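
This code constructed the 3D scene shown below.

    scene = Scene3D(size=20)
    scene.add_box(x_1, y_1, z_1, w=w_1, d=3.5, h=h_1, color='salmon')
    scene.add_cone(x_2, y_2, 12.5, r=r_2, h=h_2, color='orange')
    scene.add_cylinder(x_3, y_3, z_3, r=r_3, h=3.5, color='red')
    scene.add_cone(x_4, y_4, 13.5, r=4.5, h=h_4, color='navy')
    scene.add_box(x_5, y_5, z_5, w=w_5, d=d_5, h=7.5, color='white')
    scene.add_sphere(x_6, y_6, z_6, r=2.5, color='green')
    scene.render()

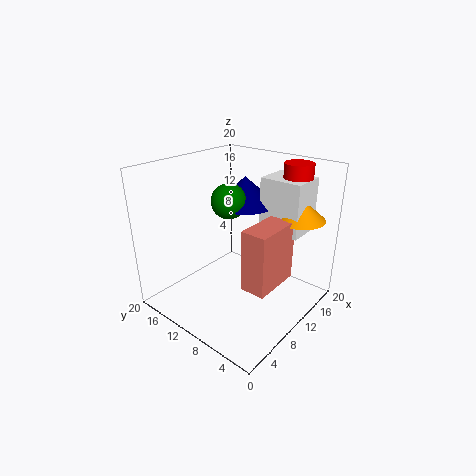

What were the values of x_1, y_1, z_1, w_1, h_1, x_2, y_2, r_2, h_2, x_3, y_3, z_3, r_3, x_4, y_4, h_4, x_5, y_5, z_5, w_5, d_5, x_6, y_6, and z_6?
x_1 = 7
y_1 = 3.5
z_1 = 4.5
w_1 = 7
h_1 = 8.5
x_2 = 16
y_2 = 4
r_2 = 3.5
h_2 = 3
x_3 = 16.5
y_3 = 5
z_3 = 16.5
r_3 = 2
x_4 = 14
y_4 = 12
h_4 = 4
x_5 = 13.5
y_5 = 3
z_5 = 10.5
w_5 = 5
d_5 = 6
x_6 = 11
y_6 = 12.5
z_6 = 14.5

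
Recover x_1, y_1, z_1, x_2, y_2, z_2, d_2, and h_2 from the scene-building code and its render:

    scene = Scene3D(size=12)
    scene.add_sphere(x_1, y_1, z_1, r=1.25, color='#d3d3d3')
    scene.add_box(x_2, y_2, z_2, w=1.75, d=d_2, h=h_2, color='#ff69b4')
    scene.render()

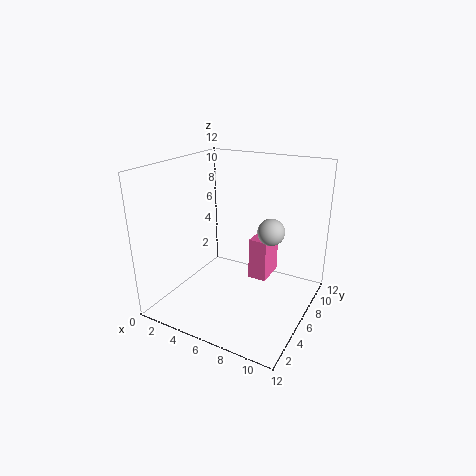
x_1 = 7.5, y_1 = 9.5, z_1 = 5.5, x_2 = 5.5, y_2 = 9, z_2 = 0.5, d_2 = 3, h_2 = 4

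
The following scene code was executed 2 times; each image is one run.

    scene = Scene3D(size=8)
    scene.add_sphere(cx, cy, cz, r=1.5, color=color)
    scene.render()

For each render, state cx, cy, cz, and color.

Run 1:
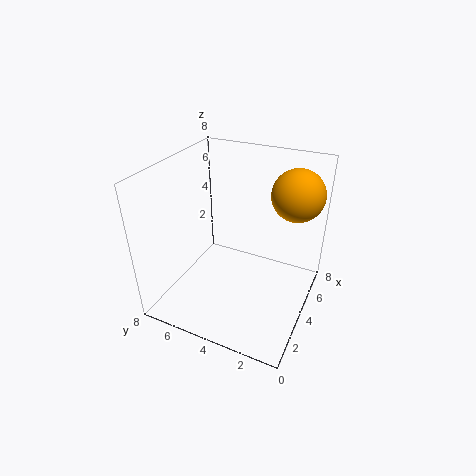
cx = 6.5; cy = 1.5; cz = 6; color = 'orange'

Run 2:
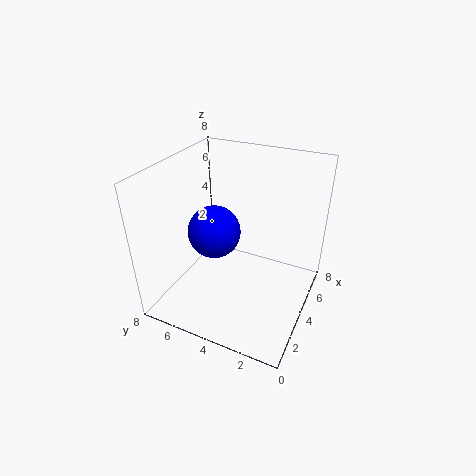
cx = 4; cy = 5.5; cz = 4; color = 'blue'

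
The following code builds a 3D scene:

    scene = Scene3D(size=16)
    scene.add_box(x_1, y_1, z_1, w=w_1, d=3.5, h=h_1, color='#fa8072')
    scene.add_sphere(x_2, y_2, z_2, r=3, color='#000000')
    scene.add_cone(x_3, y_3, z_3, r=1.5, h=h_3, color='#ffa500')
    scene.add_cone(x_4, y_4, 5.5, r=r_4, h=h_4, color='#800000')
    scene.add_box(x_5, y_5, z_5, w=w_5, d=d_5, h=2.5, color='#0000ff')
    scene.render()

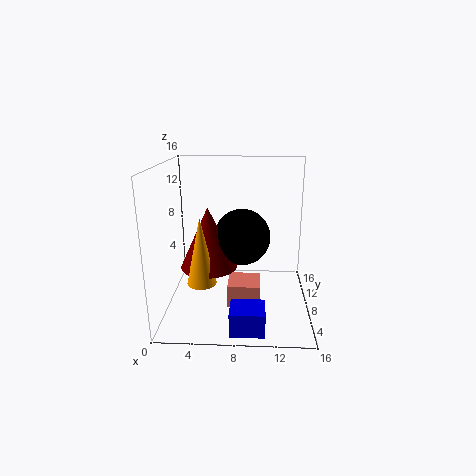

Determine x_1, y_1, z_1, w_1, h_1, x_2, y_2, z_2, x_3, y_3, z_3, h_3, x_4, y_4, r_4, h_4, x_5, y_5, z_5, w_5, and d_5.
x_1 = 7; y_1 = 5; z_1 = 1; w_1 = 3.5; h_1 = 2.5; x_2 = 8.5; y_2 = 7; z_2 = 8.5; x_3 = 4.5; y_3 = 4; z_3 = 4.5; h_3 = 7; x_4 = 5; y_4 = 6; r_4 = 3; h_4 = 6.5; x_5 = 7.5; y_5 = 0.5; z_5 = 0.5; w_5 = 3.5; d_5 = 3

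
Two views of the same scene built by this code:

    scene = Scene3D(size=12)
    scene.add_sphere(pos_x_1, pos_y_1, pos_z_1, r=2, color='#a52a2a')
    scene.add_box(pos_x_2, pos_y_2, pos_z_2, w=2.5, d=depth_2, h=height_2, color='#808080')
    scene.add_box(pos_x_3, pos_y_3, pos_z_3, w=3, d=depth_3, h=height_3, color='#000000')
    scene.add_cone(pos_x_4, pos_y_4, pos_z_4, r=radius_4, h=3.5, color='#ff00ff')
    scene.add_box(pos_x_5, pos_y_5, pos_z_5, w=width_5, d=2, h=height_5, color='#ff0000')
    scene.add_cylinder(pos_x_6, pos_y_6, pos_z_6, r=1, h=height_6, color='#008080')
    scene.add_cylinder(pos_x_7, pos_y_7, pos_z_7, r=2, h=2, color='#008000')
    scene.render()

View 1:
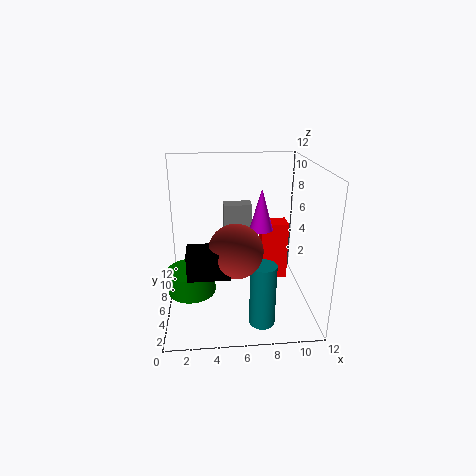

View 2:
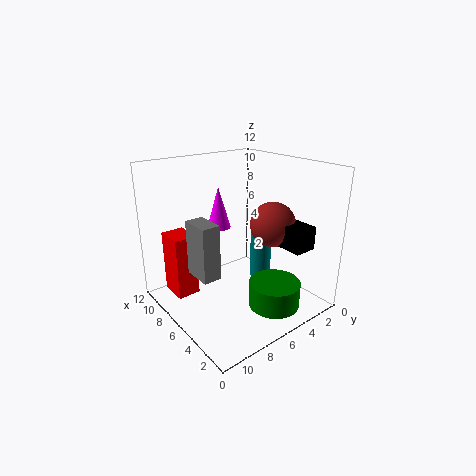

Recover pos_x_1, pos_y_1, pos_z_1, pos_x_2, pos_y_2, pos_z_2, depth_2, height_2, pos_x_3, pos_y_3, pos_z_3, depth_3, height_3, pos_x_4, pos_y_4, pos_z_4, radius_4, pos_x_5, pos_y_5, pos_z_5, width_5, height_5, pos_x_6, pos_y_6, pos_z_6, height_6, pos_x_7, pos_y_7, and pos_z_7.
pos_x_1 = 5.5, pos_y_1 = 2.5, pos_z_1 = 6.5, pos_x_2 = 5, pos_y_2 = 8.5, pos_z_2 = 3.5, depth_2 = 1.5, height_2 = 4.5, pos_x_3 = 2, pos_y_3 = 1, pos_z_3 = 5, depth_3 = 2, height_3 = 2, pos_x_4 = 8, pos_y_4 = 6.5, pos_z_4 = 6.5, radius_4 = 1, pos_x_5 = 8.5, pos_y_5 = 8.5, pos_z_5 = 0.5, width_5 = 2.5, height_5 = 5.5, pos_x_6 = 7.5, pos_y_6 = 2, pos_z_6 = 0.5, height_6 = 5, pos_x_7 = 2, pos_y_7 = 5.5, pos_z_7 = 1.5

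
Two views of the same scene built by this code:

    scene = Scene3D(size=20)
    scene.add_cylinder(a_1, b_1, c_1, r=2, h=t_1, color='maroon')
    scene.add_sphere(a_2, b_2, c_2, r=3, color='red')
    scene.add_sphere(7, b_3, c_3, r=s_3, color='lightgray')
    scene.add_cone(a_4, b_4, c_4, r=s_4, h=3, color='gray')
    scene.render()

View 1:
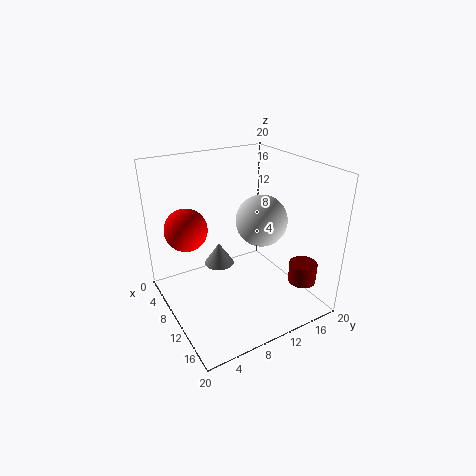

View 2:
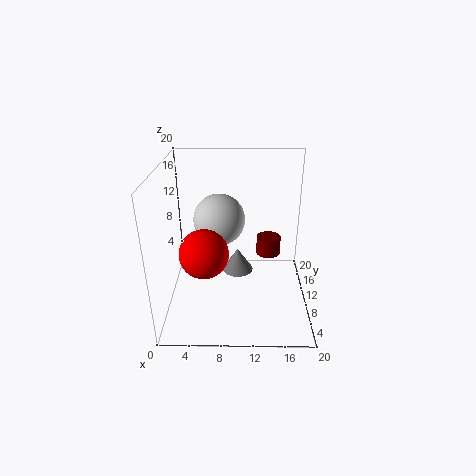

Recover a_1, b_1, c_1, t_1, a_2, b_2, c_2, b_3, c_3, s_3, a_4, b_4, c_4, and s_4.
a_1 = 15
b_1 = 18
c_1 = 3
t_1 = 3
a_2 = 6
b_2 = 4
c_2 = 11
b_3 = 16
c_3 = 10
s_3 = 4
a_4 = 10
b_4 = 7
c_4 = 7
s_4 = 2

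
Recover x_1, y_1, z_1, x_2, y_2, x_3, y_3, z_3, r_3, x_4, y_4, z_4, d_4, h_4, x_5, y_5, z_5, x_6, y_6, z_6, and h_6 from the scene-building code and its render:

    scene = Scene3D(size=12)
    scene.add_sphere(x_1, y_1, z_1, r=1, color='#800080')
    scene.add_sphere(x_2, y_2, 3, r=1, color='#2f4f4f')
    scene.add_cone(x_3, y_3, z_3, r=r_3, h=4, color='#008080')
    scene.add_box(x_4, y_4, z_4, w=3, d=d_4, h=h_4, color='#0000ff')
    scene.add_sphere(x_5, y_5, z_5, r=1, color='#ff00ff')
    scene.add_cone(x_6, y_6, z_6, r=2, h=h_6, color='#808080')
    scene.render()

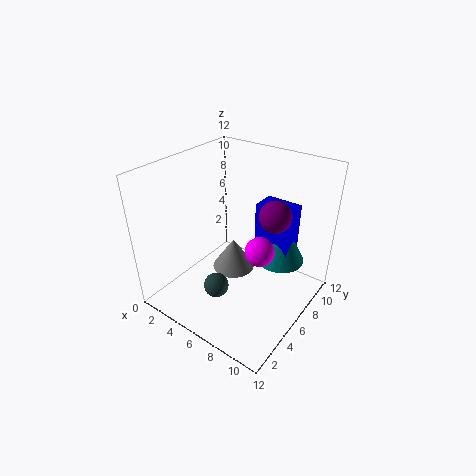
x_1 = 11
y_1 = 3
z_1 = 11
x_2 = 6
y_2 = 3
x_3 = 9
y_3 = 8
z_3 = 4
r_3 = 2
x_4 = 7
y_4 = 7
z_4 = 4
d_4 = 2
h_4 = 5
x_5 = 10
y_5 = 3
z_5 = 8
x_6 = 4
y_6 = 8
z_6 = 1
h_6 = 3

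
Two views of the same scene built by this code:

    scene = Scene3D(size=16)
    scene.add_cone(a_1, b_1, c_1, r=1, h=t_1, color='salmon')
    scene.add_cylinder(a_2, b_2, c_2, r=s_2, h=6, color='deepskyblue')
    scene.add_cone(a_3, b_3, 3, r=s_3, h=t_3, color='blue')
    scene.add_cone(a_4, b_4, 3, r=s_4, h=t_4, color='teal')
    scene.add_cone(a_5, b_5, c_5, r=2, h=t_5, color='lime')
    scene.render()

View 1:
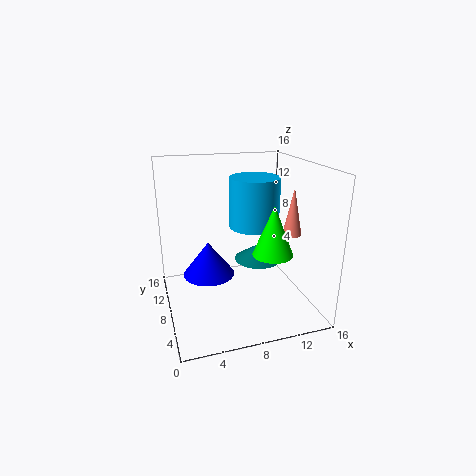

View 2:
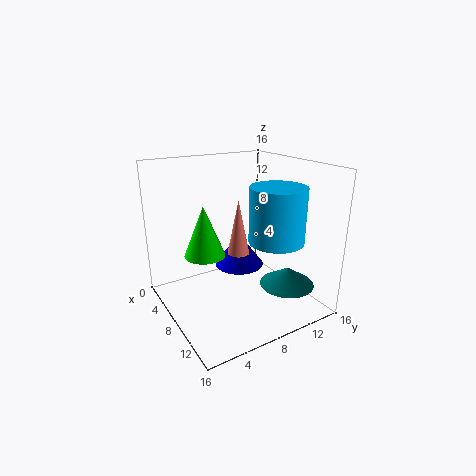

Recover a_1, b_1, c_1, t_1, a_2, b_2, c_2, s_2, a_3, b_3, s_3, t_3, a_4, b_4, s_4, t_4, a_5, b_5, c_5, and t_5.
a_1 = 13, b_1 = 5, c_1 = 9, t_1 = 5, a_2 = 11, b_2 = 11, c_2 = 8, s_2 = 3, a_3 = 5, b_3 = 10, s_3 = 3, t_3 = 4, a_4 = 12, b_4 = 12, s_4 = 3, t_4 = 2, a_5 = 10, b_5 = 3, c_5 = 8, t_5 = 5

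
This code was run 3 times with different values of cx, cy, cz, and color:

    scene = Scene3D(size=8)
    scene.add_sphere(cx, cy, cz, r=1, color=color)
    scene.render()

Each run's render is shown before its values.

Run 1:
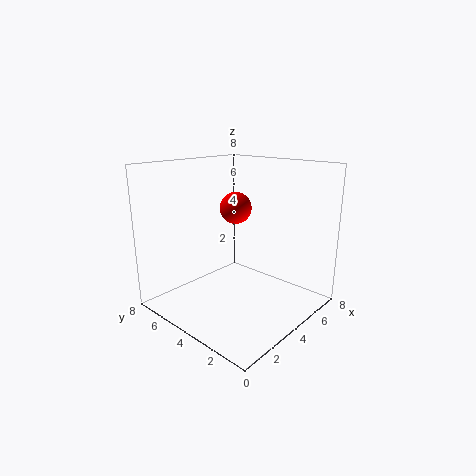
cx = 6, cy = 6, cz = 5, color = 'red'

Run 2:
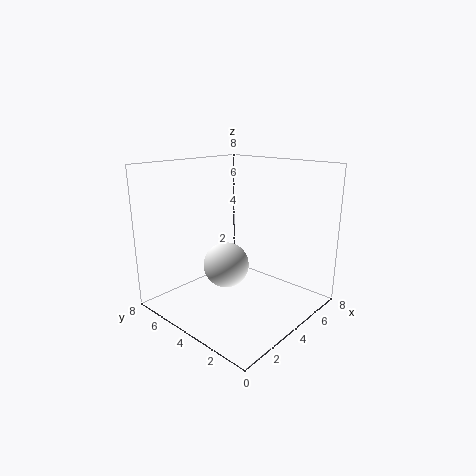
cx = 1, cy = 2, cz = 4, color = 'white'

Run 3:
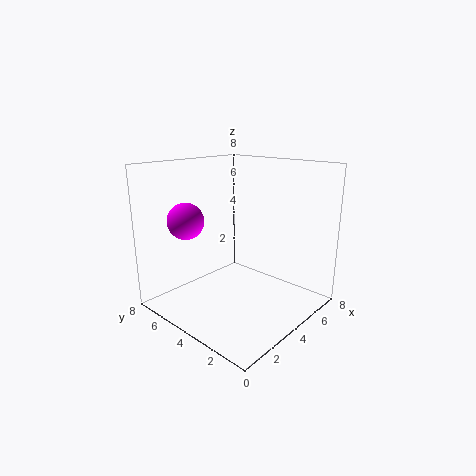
cx = 2, cy = 6, cz = 5, color = 'magenta'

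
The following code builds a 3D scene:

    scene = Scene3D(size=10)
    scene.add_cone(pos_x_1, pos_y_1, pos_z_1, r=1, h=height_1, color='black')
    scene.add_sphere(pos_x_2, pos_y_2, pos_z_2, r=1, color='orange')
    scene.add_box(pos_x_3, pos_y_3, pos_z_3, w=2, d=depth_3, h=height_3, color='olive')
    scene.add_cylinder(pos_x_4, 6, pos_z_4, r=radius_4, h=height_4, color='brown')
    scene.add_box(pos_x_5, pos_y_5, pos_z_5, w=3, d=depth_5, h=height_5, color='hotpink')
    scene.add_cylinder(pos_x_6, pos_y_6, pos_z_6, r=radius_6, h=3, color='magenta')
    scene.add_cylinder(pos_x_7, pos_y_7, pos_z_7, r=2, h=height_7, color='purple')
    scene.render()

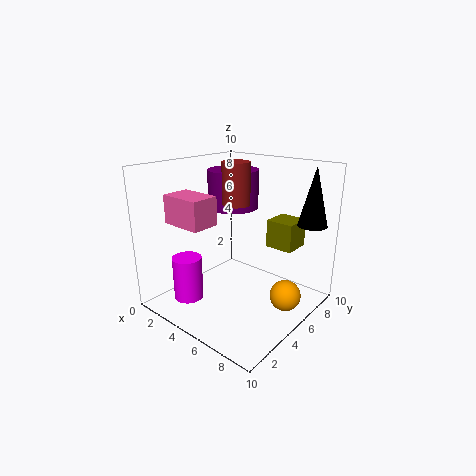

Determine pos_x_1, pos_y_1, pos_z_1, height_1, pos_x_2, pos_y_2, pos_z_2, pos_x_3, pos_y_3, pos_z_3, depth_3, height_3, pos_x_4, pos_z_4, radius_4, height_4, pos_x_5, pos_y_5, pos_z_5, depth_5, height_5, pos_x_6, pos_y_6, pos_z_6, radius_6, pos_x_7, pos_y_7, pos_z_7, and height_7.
pos_x_1 = 9
pos_y_1 = 8
pos_z_1 = 6
height_1 = 4
pos_x_2 = 9
pos_y_2 = 5
pos_z_2 = 2
pos_x_3 = 6
pos_y_3 = 7
pos_z_3 = 4
depth_3 = 2
height_3 = 2
pos_x_4 = 4
pos_z_4 = 7
radius_4 = 1
height_4 = 3
pos_x_5 = 1
pos_y_5 = 2
pos_z_5 = 6
depth_5 = 2
height_5 = 2
pos_x_6 = 3
pos_y_6 = 2
pos_z_6 = 1
radius_6 = 1
pos_x_7 = 2
pos_y_7 = 8
pos_z_7 = 6
height_7 = 3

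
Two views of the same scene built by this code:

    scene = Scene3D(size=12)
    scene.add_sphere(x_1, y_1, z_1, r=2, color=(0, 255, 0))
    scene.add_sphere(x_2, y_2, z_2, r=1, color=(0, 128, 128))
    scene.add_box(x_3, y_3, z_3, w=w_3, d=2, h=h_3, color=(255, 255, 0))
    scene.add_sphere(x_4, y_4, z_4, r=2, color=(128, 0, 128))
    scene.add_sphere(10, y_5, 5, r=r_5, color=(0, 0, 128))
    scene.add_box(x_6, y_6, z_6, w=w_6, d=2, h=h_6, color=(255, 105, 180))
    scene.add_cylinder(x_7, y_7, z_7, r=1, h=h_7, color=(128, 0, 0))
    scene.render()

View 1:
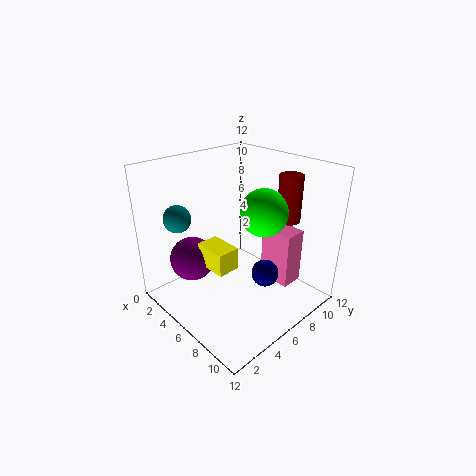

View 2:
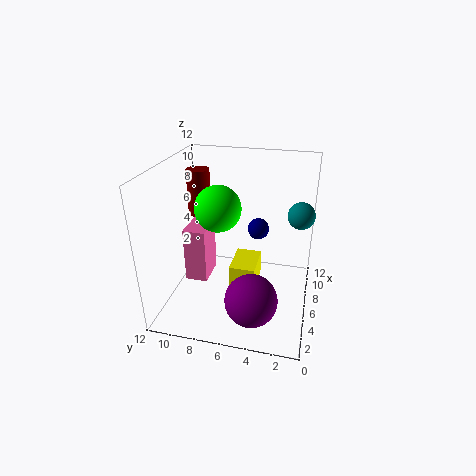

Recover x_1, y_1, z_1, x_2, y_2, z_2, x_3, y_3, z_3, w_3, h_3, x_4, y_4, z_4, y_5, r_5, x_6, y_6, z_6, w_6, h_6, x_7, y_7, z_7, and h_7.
x_1 = 7
y_1 = 8
z_1 = 8
x_2 = 5
y_2 = 1
z_2 = 9
x_3 = 3
y_3 = 4
z_3 = 3
w_3 = 3
h_3 = 2
x_4 = 2
y_4 = 4
z_4 = 3
y_5 = 5
r_5 = 1
x_6 = 6
y_6 = 9
z_6 = 1
w_6 = 3
h_6 = 5
x_7 = 8
y_7 = 10
z_7 = 7
h_7 = 4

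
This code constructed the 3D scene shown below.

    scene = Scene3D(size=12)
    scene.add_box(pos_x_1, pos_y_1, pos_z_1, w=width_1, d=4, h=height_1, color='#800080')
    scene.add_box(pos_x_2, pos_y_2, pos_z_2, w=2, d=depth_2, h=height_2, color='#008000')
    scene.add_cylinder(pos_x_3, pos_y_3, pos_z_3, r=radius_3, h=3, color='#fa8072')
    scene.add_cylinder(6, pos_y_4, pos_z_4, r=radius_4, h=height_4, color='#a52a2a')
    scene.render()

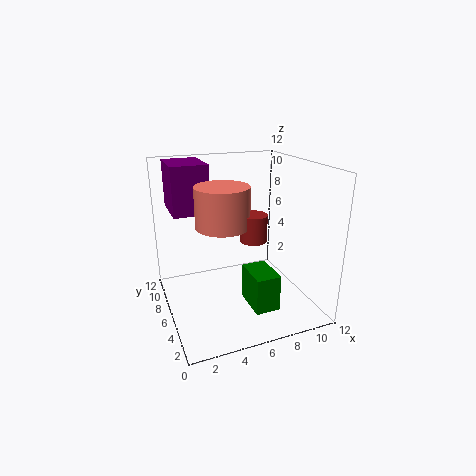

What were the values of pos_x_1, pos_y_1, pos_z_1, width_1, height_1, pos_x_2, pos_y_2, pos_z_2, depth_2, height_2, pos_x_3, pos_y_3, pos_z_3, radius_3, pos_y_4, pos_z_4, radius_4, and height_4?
pos_x_1 = 1; pos_y_1 = 7; pos_z_1 = 8; width_1 = 3; height_1 = 4; pos_x_2 = 6; pos_y_2 = 2; pos_z_2 = 1; depth_2 = 3; height_2 = 3; pos_x_3 = 4; pos_y_3 = 4; pos_z_3 = 8; radius_3 = 2; pos_y_4 = 3; pos_z_4 = 7; radius_4 = 1; height_4 = 2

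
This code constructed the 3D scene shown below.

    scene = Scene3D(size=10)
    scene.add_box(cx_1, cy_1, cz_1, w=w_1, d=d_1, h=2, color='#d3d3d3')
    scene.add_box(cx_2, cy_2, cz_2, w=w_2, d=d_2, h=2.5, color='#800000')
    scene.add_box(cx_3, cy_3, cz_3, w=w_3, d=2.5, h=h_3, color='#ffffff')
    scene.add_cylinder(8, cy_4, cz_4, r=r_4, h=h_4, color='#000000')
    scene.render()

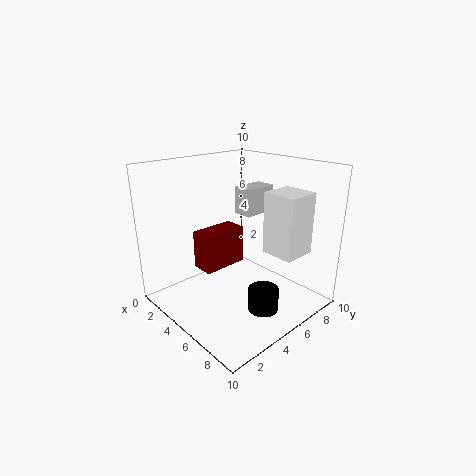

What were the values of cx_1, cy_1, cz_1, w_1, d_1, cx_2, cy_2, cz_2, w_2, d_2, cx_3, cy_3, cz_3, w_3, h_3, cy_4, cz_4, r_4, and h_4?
cx_1 = 3
cy_1 = 6.5
cz_1 = 6
w_1 = 1.5
d_1 = 2.5
cx_2 = 4
cy_2 = 2
cz_2 = 3.5
w_2 = 1.5
d_2 = 3
cx_3 = 5.5
cy_3 = 7
cz_3 = 3.5
w_3 = 2.5
h_3 = 4.5
cy_4 = 4.5
cz_4 = 1
r_4 = 1
h_4 = 1.5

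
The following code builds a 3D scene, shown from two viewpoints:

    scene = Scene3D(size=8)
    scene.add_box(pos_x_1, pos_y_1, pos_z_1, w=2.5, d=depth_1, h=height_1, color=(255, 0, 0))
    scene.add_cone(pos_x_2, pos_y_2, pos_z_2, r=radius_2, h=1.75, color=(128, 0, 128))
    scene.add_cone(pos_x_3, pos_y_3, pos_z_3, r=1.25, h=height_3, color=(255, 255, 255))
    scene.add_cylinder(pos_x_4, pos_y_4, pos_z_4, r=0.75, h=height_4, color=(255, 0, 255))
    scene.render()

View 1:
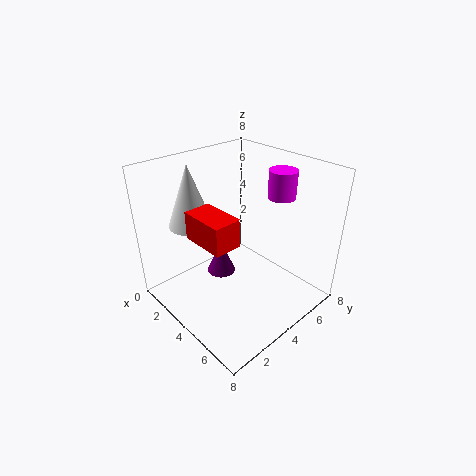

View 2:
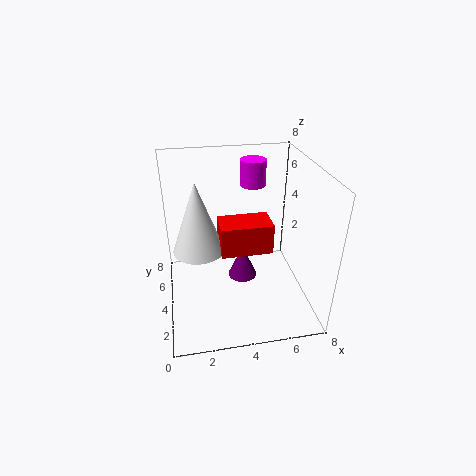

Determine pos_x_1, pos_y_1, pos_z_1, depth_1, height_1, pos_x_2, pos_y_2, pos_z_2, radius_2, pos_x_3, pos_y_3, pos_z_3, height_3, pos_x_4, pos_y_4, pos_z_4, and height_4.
pos_x_1 = 2.75, pos_y_1 = 1.5, pos_z_1 = 4.5, depth_1 = 1.5, height_1 = 1.5, pos_x_2 = 4, pos_y_2 = 2.75, pos_z_2 = 2.5, radius_2 = 0.75, pos_x_3 = 1.75, pos_y_3 = 2.5, pos_z_3 = 4.5, height_3 = 3.5, pos_x_4 = 5.25, pos_y_4 = 6, pos_z_4 = 6.25, height_4 = 1.5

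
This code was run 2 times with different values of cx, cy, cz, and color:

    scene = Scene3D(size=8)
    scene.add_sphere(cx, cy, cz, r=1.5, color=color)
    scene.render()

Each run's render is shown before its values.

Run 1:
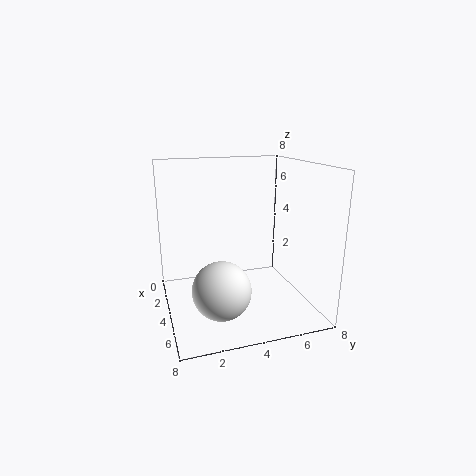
cx = 6
cy = 2.5
cz = 2
color = 'white'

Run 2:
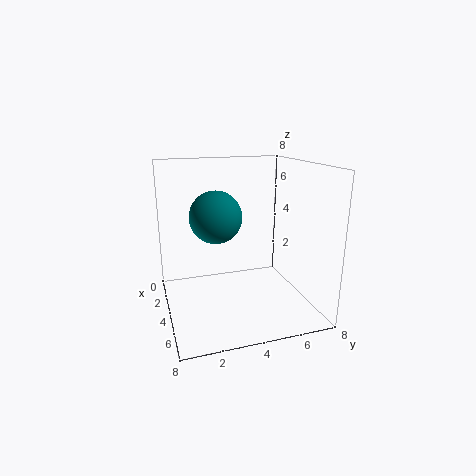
cx = 3
cy = 3
cz = 5
color = 'teal'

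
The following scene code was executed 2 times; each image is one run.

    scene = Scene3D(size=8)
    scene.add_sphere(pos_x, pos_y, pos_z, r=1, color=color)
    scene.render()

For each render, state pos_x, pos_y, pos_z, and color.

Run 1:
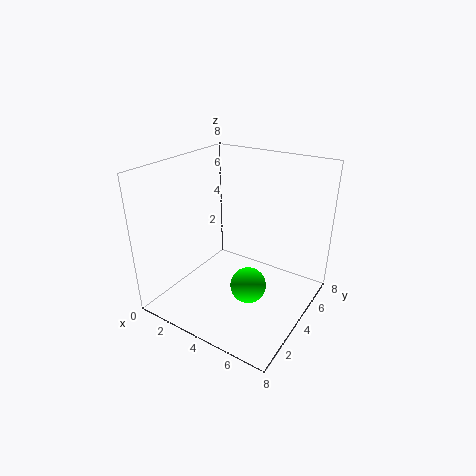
pos_x = 5
pos_y = 3.5
pos_z = 1.5
color = 'lime'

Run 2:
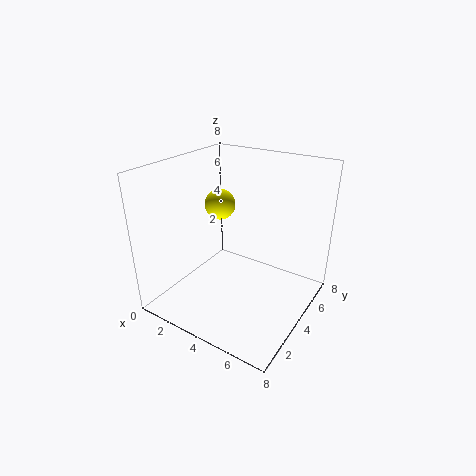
pos_x = 1
pos_y = 6.5
pos_z = 4.5
color = 'yellow'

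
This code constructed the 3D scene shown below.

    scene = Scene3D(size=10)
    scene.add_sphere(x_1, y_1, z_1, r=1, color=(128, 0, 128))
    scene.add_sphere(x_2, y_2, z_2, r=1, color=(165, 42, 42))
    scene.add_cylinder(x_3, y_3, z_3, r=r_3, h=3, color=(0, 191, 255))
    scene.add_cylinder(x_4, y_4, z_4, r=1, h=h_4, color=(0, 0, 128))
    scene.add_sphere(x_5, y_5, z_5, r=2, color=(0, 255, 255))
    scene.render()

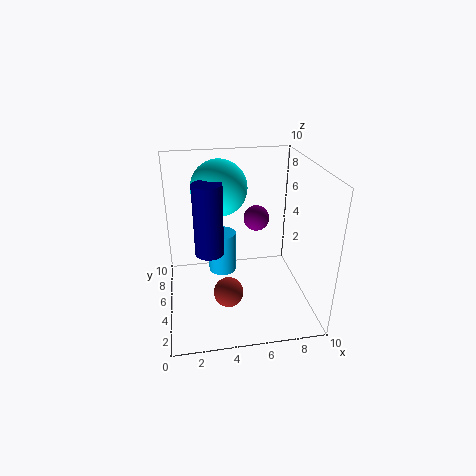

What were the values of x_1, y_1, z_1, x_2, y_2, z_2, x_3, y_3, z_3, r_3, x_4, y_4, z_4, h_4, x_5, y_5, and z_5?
x_1 = 7, y_1 = 8, z_1 = 5, x_2 = 4, y_2 = 3, z_2 = 2, x_3 = 4, y_3 = 6, z_3 = 2, r_3 = 1, x_4 = 3, y_4 = 5, z_4 = 4, h_4 = 5, x_5 = 4, y_5 = 7, z_5 = 8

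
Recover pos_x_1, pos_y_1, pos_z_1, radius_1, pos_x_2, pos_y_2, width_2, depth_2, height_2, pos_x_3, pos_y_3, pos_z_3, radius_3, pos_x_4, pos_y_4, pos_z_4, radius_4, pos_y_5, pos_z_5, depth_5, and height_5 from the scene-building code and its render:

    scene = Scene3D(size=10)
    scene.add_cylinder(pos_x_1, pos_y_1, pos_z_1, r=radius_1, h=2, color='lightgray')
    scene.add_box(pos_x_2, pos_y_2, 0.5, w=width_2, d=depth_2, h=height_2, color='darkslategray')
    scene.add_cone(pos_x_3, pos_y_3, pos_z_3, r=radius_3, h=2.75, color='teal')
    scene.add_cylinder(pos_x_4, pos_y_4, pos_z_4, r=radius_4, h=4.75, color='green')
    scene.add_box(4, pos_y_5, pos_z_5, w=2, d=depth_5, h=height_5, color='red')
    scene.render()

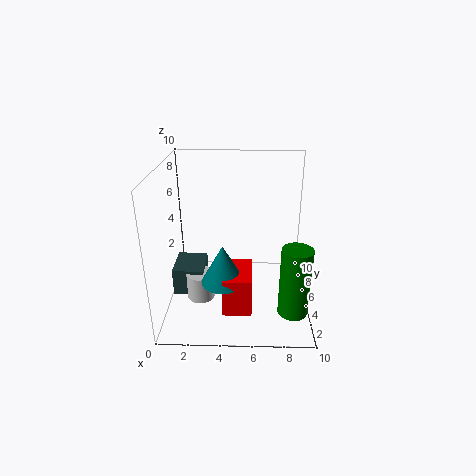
pos_x_1 = 2.25, pos_y_1 = 4.75, pos_z_1 = 0.25, radius_1 = 1, pos_x_2 = 0.25, pos_y_2 = 4.5, width_2 = 2.25, depth_2 = 2.75, height_2 = 2, pos_x_3 = 4, pos_y_3 = 3.75, pos_z_3 = 2.25, radius_3 = 1.5, pos_x_4 = 8.75, pos_y_4 = 2.5, pos_z_4 = 0.75, radius_4 = 1, pos_y_5 = 2.5, pos_z_5 = 0.25, depth_5 = 3, height_5 = 2.75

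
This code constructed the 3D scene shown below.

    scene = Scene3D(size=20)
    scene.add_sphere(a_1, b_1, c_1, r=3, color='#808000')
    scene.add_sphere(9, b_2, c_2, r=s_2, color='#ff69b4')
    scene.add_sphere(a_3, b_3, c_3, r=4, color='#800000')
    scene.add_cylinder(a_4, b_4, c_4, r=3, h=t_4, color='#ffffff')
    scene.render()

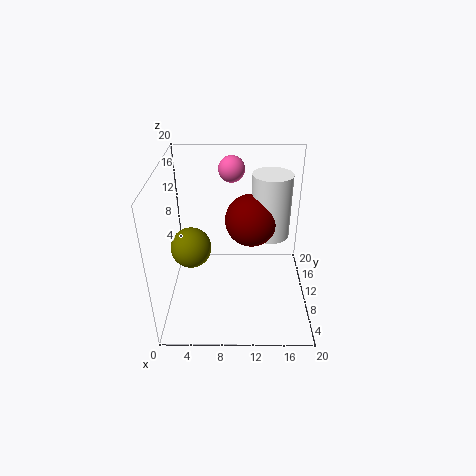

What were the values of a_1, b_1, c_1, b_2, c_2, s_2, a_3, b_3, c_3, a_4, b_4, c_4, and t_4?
a_1 = 3
b_1 = 12
c_1 = 7
b_2 = 18
c_2 = 17
s_2 = 2
a_3 = 12
b_3 = 15
c_3 = 10
a_4 = 15
b_4 = 16
c_4 = 7
t_4 = 10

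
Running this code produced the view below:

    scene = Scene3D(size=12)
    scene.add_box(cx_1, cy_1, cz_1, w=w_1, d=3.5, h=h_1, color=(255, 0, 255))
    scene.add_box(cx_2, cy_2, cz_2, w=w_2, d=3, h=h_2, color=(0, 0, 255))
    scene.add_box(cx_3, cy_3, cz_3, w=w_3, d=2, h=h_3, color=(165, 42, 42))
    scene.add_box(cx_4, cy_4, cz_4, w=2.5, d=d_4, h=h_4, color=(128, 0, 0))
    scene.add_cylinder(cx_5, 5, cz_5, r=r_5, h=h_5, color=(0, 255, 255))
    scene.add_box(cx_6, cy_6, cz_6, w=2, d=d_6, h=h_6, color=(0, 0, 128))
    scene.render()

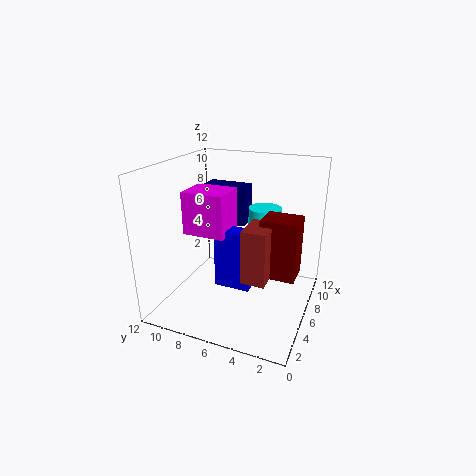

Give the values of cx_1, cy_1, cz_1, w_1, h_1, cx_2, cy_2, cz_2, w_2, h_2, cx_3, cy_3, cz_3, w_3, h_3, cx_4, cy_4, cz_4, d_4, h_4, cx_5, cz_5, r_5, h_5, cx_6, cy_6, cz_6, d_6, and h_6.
cx_1 = 4
cy_1 = 6.5
cz_1 = 6.5
w_1 = 3
h_1 = 3.5
cx_2 = 4.5
cy_2 = 4.5
cz_2 = 2
w_2 = 1.5
h_2 = 5
cx_3 = 4
cy_3 = 3
cz_3 = 3
w_3 = 3
h_3 = 4.5
cx_4 = 5.5
cy_4 = 1
cz_4 = 3
d_4 = 3
h_4 = 5
cx_5 = 10
cz_5 = 5.5
r_5 = 1.5
h_5 = 2
cx_6 = 8.5
cy_6 = 6.5
cz_6 = 6
d_6 = 4
h_6 = 3.5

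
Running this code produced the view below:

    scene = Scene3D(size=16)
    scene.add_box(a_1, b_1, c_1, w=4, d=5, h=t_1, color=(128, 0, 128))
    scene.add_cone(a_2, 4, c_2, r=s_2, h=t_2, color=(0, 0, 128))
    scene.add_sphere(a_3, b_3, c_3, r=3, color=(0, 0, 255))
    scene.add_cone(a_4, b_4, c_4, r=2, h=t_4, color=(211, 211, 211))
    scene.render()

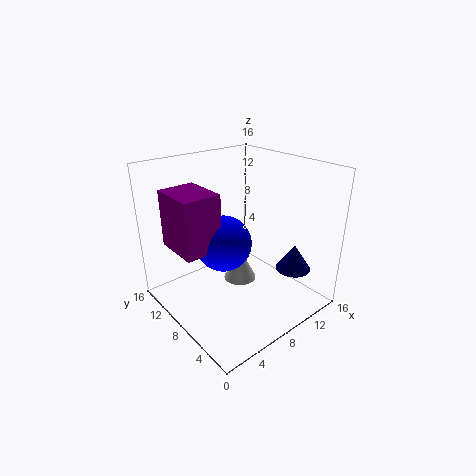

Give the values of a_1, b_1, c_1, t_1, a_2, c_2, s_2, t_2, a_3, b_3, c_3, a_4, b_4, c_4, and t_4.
a_1 = 1; b_1 = 7; c_1 = 8; t_1 = 6; a_2 = 13; c_2 = 4; s_2 = 2; t_2 = 3; a_3 = 6; b_3 = 8; c_3 = 8; a_4 = 10; b_4 = 10; c_4 = 1; t_4 = 4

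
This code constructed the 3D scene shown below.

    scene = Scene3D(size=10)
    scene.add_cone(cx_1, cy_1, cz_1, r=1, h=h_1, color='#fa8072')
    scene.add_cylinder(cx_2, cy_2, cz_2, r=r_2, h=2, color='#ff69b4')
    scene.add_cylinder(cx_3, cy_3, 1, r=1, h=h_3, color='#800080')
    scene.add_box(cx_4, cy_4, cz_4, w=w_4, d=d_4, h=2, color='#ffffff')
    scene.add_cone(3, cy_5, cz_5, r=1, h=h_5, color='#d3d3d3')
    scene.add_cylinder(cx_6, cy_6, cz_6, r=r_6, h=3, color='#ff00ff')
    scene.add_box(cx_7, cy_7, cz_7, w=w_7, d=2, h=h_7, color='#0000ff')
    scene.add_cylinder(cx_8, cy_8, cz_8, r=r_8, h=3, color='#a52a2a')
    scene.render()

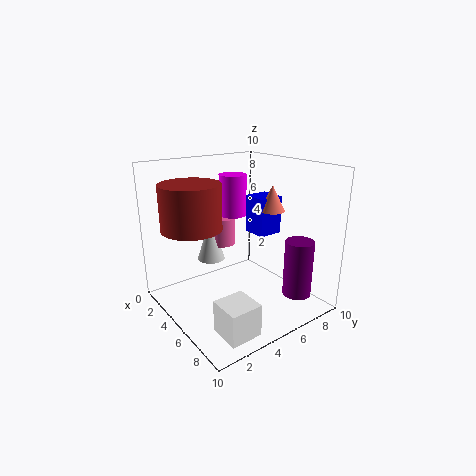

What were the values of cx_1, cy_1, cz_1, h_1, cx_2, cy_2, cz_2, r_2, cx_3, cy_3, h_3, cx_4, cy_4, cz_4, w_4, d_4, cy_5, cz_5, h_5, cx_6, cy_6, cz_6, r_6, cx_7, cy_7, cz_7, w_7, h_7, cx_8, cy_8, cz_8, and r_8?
cx_1 = 4
cy_1 = 9
cz_1 = 6
h_1 = 2
cx_2 = 3
cy_2 = 5
cz_2 = 4
r_2 = 1
cx_3 = 8
cy_3 = 8
h_3 = 4
cx_4 = 8
cy_4 = 1
cz_4 = 1
w_4 = 2
d_4 = 2
cy_5 = 4
cz_5 = 3
h_5 = 3
cx_6 = 3
cy_6 = 6
cz_6 = 6
r_6 = 1
cx_7 = 2
cy_7 = 8
cz_7 = 4
w_7 = 2
h_7 = 3
cx_8 = 4
cy_8 = 2
cz_8 = 6
r_8 = 2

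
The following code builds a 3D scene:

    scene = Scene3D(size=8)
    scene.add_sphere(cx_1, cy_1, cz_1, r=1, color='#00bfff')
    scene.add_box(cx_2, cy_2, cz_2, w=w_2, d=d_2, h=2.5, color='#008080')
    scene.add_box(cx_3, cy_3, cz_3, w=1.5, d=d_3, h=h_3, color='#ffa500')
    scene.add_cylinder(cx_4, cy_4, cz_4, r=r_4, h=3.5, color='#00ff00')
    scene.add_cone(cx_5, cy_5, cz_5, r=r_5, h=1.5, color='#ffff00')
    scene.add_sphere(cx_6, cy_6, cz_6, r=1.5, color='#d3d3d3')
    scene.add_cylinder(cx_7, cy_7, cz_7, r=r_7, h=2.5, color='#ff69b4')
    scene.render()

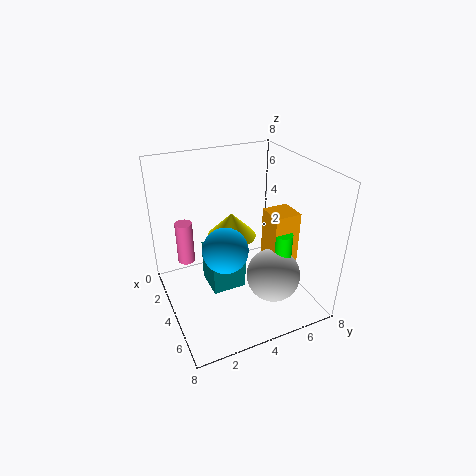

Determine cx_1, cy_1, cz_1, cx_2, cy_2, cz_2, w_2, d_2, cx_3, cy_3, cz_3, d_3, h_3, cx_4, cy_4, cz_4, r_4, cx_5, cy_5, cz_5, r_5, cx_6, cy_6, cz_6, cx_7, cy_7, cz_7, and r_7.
cx_1 = 7, cy_1 = 2, cz_1 = 5.5, cx_2 = 2, cy_2 = 2.5, cz_2 = 0.5, w_2 = 2, d_2 = 2, cx_3 = 4, cy_3 = 5.5, cz_3 = 2, d_3 = 1.5, h_3 = 3.5, cx_4 = 5.5, cy_4 = 6, cz_4 = 1, r_4 = 0.5, cx_5 = 2, cy_5 = 4.5, cz_5 = 3, r_5 = 1.5, cx_6 = 5.5, cy_6 = 5.5, cz_6 = 2, cx_7 = 2, cy_7 = 1.5, cz_7 = 2, r_7 = 0.5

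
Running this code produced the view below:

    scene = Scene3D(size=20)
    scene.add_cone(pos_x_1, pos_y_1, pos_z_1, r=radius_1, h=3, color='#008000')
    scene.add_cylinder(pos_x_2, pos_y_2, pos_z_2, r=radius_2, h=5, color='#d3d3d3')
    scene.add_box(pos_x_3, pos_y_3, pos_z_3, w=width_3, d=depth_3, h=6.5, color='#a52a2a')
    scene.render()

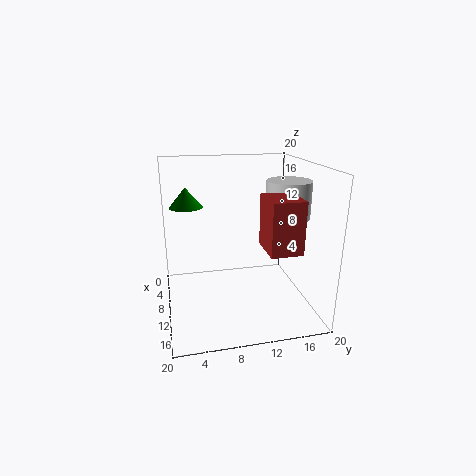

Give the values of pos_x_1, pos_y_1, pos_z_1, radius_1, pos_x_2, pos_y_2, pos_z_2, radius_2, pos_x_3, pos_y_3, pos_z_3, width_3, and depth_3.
pos_x_1 = 3.5; pos_y_1 = 3.5; pos_z_1 = 13; radius_1 = 2.5; pos_x_2 = 11.5; pos_y_2 = 16.5; pos_z_2 = 13; radius_2 = 3; pos_x_3 = 13.5; pos_y_3 = 12; pos_z_3 = 10.5; width_3 = 5; depth_3 = 4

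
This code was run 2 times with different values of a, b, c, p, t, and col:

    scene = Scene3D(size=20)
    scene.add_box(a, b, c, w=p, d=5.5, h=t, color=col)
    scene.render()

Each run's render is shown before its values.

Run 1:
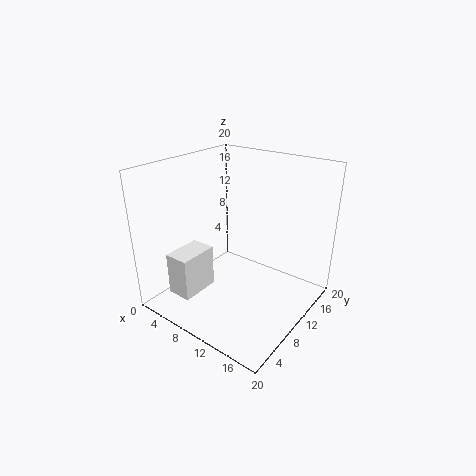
a = 3.5, b = 2.5, c = 2.5, p = 3.5, t = 6, col = 'white'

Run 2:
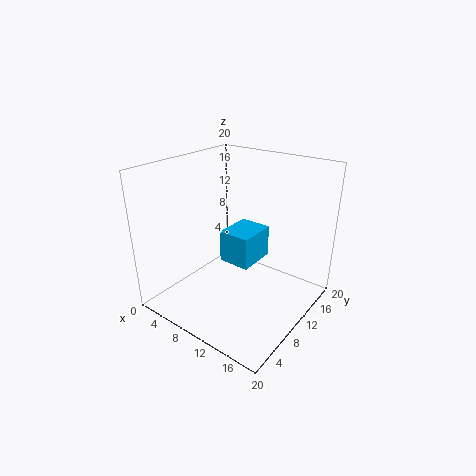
a = 8, b = 8.5, c = 6.5, p = 4.5, t = 4.5, col = 'deepskyblue'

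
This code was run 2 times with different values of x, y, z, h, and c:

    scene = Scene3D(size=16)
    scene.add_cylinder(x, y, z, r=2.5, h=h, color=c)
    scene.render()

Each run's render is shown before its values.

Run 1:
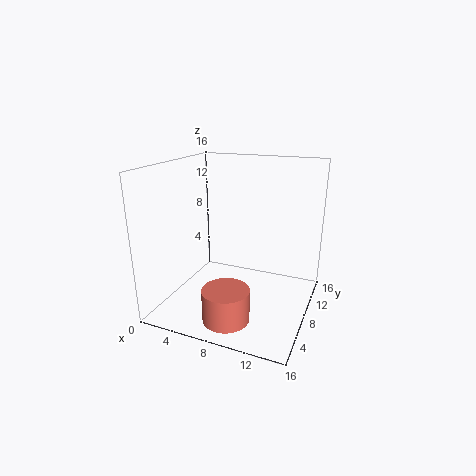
x = 8.5; y = 3.5; z = 0.5; h = 3.5; c = 'salmon'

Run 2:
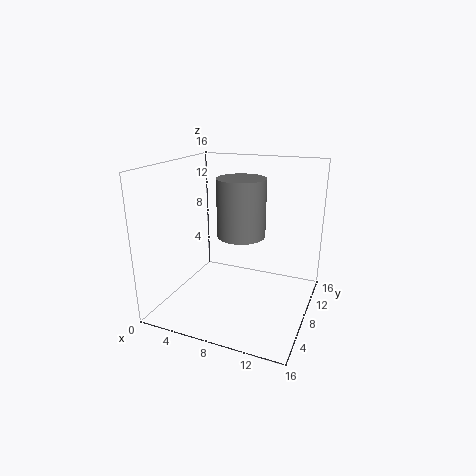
x = 9; y = 6.5; z = 9; h = 6; c = 'gray'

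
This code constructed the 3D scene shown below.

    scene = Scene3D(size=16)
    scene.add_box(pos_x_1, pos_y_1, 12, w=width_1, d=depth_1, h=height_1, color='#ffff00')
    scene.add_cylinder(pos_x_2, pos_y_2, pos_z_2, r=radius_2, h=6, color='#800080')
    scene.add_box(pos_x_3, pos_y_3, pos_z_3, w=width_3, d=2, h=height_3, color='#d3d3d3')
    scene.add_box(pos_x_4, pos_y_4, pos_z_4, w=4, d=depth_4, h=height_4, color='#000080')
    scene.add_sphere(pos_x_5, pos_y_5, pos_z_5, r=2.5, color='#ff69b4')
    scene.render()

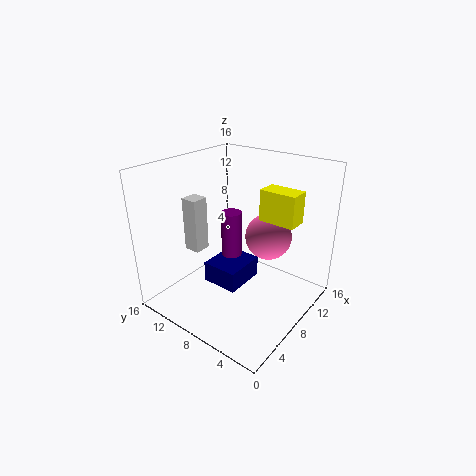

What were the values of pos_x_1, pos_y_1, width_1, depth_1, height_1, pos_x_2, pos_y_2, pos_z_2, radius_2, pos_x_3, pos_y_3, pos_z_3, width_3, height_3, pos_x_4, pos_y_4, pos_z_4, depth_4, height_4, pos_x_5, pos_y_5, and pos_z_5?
pos_x_1 = 6
pos_y_1 = 0.5
width_1 = 2
depth_1 = 3.5
height_1 = 3
pos_x_2 = 5
pos_y_2 = 6.5
pos_z_2 = 6.5
radius_2 = 1
pos_x_3 = 6.5
pos_y_3 = 13
pos_z_3 = 5
width_3 = 2
height_3 = 6.5
pos_x_4 = 2
pos_y_4 = 4
pos_z_4 = 6
depth_4 = 3.5
height_4 = 2
pos_x_5 = 9.5
pos_y_5 = 5
pos_z_5 = 8.5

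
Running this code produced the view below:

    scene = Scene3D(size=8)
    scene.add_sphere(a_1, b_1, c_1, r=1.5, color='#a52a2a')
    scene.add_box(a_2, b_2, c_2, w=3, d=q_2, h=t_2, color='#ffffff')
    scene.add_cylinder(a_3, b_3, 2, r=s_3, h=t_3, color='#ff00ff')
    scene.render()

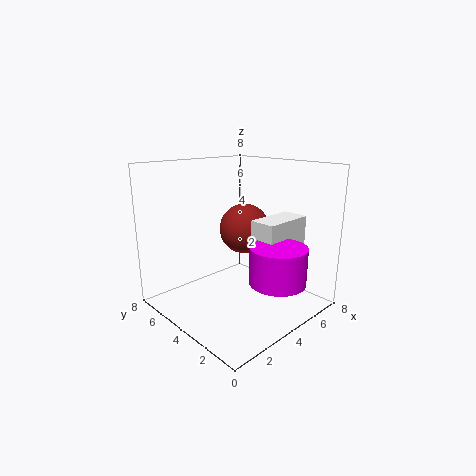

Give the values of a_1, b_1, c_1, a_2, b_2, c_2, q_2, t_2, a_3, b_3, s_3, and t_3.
a_1 = 5.5; b_1 = 5; c_1 = 4; a_2 = 4.5; b_2 = 2; c_2 = 2; q_2 = 1.5; t_2 = 3; a_3 = 4.5; b_3 = 1.5; s_3 = 1.5; t_3 = 2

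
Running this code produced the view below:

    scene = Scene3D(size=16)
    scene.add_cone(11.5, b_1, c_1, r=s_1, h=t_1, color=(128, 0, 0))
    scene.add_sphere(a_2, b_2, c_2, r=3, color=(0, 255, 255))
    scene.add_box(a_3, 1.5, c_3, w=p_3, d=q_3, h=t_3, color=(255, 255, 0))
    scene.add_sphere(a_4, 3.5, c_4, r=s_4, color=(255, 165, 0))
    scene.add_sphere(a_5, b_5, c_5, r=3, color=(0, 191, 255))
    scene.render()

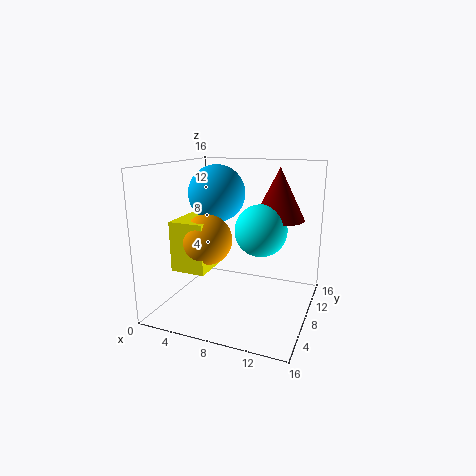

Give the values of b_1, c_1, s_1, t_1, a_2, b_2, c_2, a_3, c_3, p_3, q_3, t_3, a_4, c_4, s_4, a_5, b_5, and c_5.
b_1 = 12; c_1 = 9.5; s_1 = 3; t_1 = 6; a_2 = 10; b_2 = 10; c_2 = 8.5; a_3 = 3.5; c_3 = 6; p_3 = 3.5; q_3 = 4.5; t_3 = 5; a_4 = 6.5; c_4 = 9; s_4 = 2.5; a_5 = 6; b_5 = 7; c_5 = 13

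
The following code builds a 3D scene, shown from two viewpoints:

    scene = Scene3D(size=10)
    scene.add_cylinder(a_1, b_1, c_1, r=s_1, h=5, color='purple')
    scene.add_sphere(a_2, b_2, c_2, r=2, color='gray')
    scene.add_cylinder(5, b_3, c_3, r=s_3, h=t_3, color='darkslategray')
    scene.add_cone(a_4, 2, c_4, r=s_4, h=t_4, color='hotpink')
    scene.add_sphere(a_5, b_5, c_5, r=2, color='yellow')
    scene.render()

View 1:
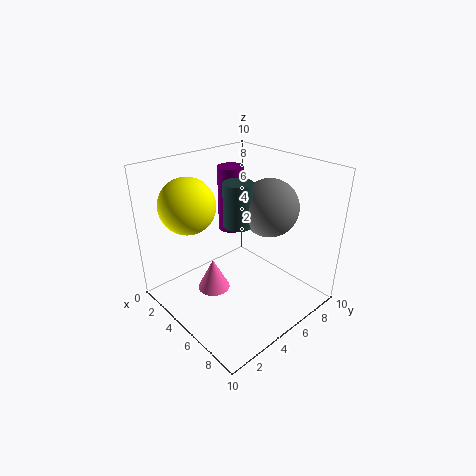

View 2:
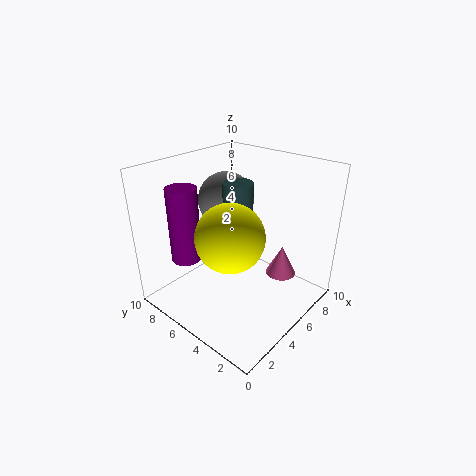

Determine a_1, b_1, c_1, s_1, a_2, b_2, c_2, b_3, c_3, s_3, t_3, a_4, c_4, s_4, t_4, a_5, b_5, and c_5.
a_1 = 2
b_1 = 7
c_1 = 4
s_1 = 1
a_2 = 6
b_2 = 7
c_2 = 7
b_3 = 5
c_3 = 6
s_3 = 1
t_3 = 3
a_4 = 6
c_4 = 3
s_4 = 1
t_4 = 2
a_5 = 2
b_5 = 3
c_5 = 7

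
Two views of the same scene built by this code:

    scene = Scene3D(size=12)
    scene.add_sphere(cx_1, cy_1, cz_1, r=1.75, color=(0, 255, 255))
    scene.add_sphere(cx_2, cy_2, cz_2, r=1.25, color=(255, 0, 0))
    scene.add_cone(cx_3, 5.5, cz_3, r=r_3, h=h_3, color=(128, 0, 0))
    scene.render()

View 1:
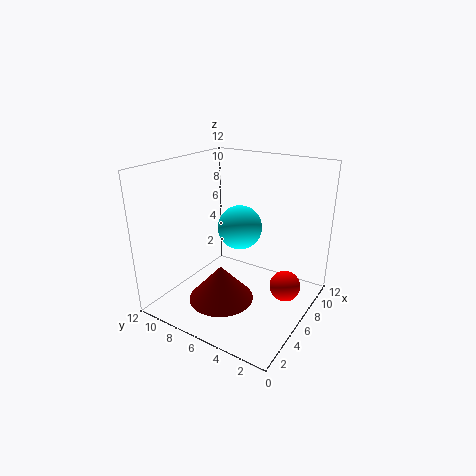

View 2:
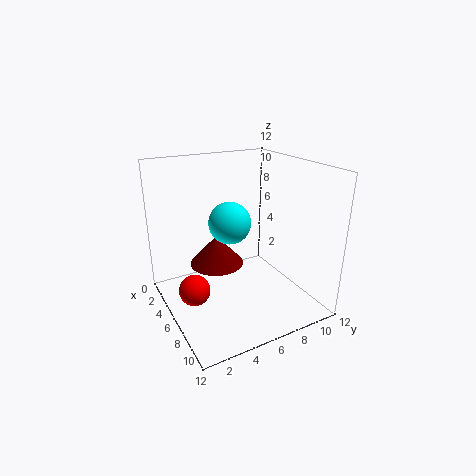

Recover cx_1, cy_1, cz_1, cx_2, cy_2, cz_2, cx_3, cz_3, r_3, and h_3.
cx_1 = 5.5, cy_1 = 5.5, cz_1 = 7.25, cx_2 = 6.5, cy_2 = 1.75, cz_2 = 2.5, cx_3 = 2.75, cz_3 = 2.25, r_3 = 2.5, h_3 = 2.75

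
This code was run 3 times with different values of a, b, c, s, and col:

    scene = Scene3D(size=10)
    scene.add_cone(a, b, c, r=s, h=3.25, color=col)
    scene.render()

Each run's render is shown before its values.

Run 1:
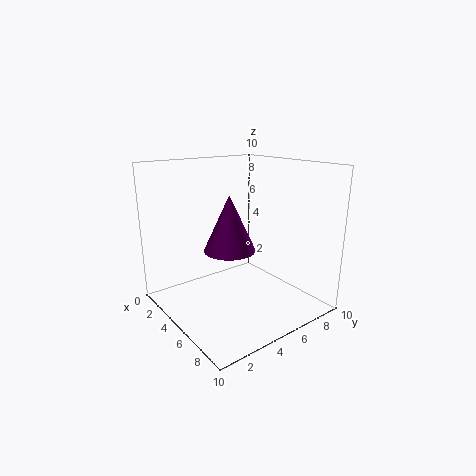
a = 7.5
b = 2.5
c = 5.5
s = 1.5
col = 'purple'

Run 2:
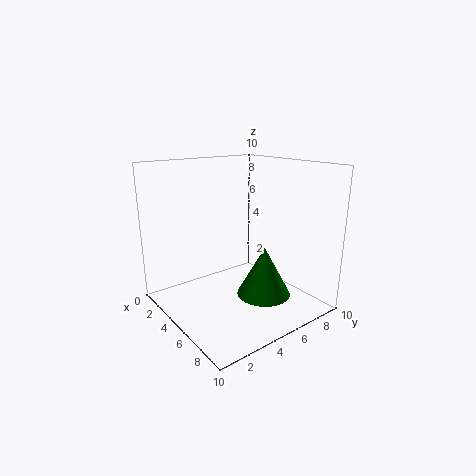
a = 7.5
b = 5.25
c = 1.75
s = 1.75
col = 'green'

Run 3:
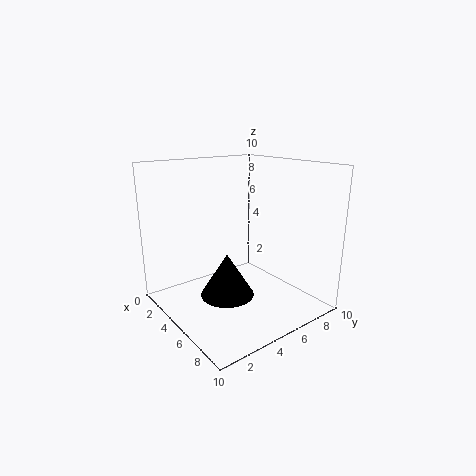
a = 4
b = 4.75
c = 0.25
s = 2
col = 'black'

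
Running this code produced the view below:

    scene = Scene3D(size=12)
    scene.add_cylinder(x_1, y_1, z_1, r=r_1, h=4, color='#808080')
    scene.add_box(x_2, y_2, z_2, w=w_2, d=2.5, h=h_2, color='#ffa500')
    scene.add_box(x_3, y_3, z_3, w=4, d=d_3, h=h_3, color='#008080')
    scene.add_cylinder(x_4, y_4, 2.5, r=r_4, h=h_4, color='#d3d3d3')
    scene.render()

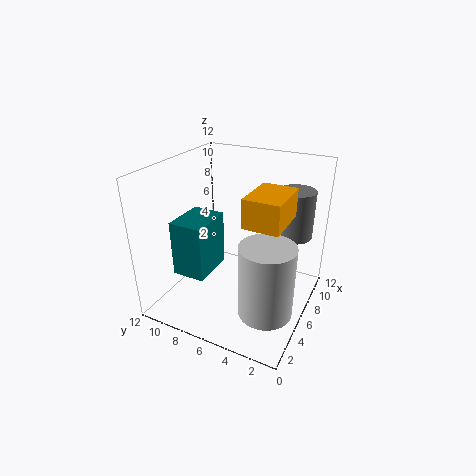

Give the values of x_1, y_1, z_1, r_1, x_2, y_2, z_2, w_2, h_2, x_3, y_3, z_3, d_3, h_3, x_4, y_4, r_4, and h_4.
x_1 = 8.5, y_1 = 2, z_1 = 6, r_1 = 1.5, x_2 = 1.5, y_2 = 1, z_2 = 9.5, w_2 = 3.5, h_2 = 2, x_3 = 4, y_3 = 8.5, z_3 = 2, d_3 = 3, h_3 = 5, x_4 = 2.5, y_4 = 2, r_4 = 2, h_4 = 5.5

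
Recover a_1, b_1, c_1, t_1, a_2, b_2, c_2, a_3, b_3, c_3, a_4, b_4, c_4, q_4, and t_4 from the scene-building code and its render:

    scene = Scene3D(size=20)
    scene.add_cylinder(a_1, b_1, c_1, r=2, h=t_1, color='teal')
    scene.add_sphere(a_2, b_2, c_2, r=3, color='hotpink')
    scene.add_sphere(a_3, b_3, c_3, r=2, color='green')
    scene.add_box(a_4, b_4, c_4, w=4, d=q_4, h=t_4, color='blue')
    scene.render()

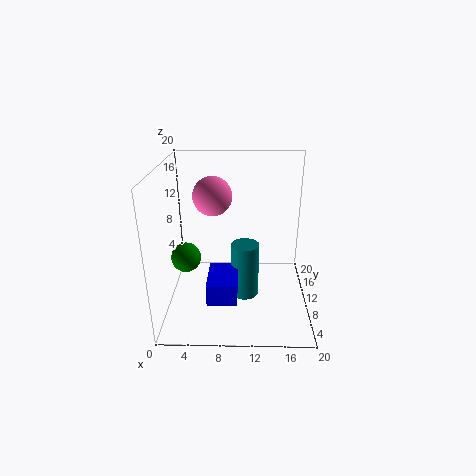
a_1 = 11
b_1 = 10
c_1 = 1
t_1 = 8
a_2 = 6
b_2 = 16
c_2 = 14
a_3 = 3
b_3 = 8
c_3 = 8
a_4 = 6
b_4 = 4
c_4 = 3
q_4 = 6
t_4 = 3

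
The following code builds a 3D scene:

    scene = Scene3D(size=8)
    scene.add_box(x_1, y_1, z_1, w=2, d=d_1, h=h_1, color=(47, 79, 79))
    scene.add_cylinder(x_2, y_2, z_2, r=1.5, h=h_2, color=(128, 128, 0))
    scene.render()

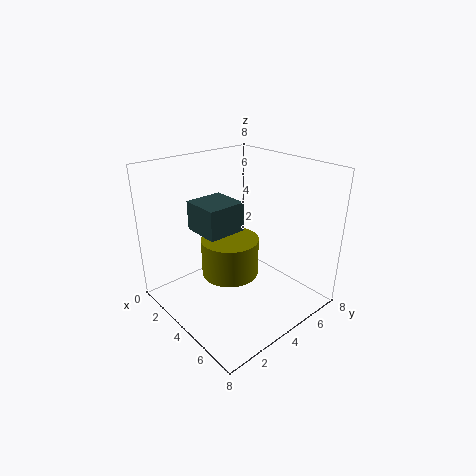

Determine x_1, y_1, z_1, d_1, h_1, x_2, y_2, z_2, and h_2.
x_1 = 3
y_1 = 1.5
z_1 = 5
d_1 = 2
h_1 = 1.5
x_2 = 4.5
y_2 = 3
z_2 = 2.5
h_2 = 2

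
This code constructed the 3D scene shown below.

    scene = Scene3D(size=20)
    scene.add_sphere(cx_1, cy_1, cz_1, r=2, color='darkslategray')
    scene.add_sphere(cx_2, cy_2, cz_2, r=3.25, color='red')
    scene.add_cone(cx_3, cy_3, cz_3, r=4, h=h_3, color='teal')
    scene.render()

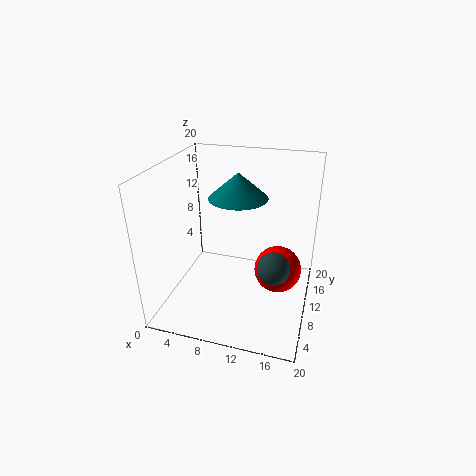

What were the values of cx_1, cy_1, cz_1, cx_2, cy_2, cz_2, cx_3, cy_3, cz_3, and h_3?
cx_1 = 16; cy_1 = 4.75; cz_1 = 9.5; cx_2 = 15.75; cy_2 = 10.25; cz_2 = 5.75; cx_3 = 9.75; cy_3 = 11; cz_3 = 15.5; h_3 = 3.5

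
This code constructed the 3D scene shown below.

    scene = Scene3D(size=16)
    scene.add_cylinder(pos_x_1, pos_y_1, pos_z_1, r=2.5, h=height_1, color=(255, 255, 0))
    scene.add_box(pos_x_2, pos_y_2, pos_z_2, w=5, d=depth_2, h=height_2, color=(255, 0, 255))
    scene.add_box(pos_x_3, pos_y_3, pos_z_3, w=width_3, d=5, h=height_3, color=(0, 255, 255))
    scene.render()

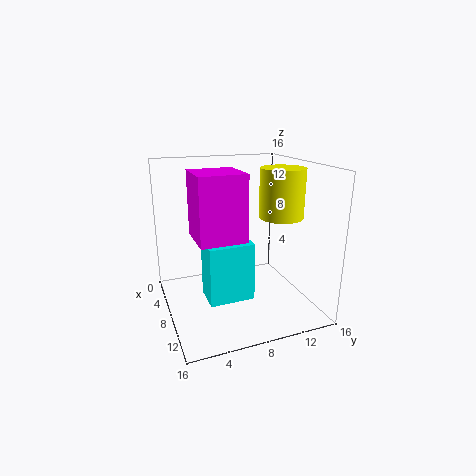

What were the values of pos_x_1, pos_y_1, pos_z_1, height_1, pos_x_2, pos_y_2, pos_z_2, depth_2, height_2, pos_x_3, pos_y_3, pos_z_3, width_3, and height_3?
pos_x_1 = 8.5
pos_y_1 = 13
pos_z_1 = 10
height_1 = 5.5
pos_x_2 = 6
pos_y_2 = 3
pos_z_2 = 8.5
depth_2 = 5
height_2 = 7
pos_x_3 = 7
pos_y_3 = 4
pos_z_3 = 1.5
width_3 = 3.5
height_3 = 6.5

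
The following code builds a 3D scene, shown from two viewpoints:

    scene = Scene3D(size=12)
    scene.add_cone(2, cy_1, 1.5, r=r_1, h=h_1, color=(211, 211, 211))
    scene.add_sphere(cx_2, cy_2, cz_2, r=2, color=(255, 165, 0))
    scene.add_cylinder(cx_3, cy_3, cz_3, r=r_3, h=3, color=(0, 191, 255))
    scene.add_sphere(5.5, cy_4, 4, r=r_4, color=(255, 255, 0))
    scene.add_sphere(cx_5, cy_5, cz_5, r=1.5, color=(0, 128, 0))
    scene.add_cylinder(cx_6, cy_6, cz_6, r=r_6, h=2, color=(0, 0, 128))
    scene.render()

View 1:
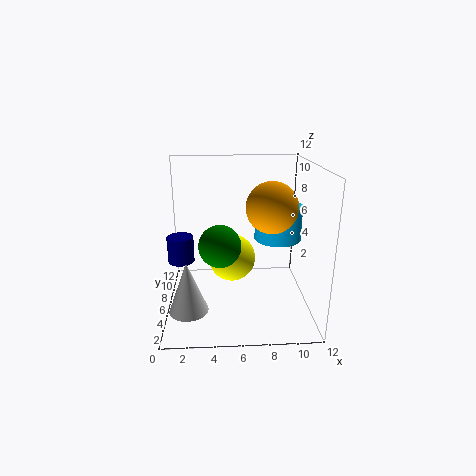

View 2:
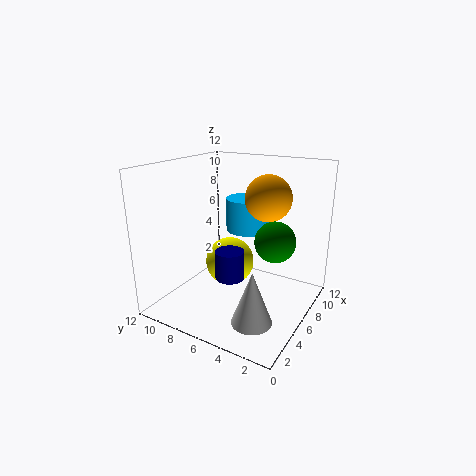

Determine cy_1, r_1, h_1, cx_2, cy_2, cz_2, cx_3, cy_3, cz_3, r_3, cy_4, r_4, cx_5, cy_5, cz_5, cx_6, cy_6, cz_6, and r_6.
cy_1 = 2.5, r_1 = 1.5, h_1 = 4, cx_2 = 8.5, cy_2 = 4.5, cz_2 = 9, cx_3 = 9.5, cy_3 = 7, cz_3 = 5.5, r_3 = 2, cy_4 = 6.5, r_4 = 2, cx_5 = 4.5, cy_5 = 2, cz_5 = 7, cx_6 = 1.5, cy_6 = 4, cz_6 = 5, r_6 = 1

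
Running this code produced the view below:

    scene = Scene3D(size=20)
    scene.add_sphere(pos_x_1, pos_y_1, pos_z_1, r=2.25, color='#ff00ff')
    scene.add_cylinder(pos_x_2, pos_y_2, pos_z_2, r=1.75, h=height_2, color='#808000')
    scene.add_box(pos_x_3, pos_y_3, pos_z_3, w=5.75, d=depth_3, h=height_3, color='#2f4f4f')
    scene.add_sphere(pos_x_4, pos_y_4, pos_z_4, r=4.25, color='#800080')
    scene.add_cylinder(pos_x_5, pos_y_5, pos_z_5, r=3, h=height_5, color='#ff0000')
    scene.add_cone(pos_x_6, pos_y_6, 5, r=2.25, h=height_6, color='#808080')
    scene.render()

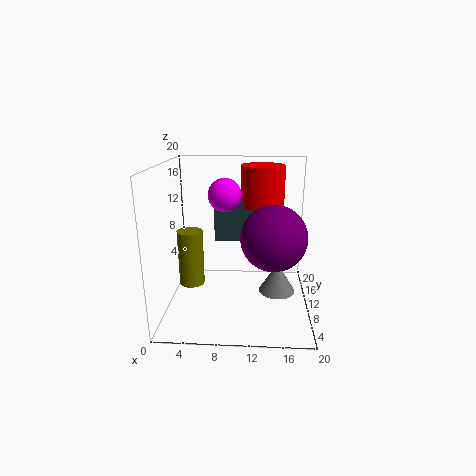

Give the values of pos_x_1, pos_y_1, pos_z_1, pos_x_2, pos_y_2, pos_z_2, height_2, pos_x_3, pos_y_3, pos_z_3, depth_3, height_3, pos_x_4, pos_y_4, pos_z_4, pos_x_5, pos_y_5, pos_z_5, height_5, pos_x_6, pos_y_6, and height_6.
pos_x_1 = 8.25, pos_y_1 = 10, pos_z_1 = 16, pos_x_2 = 3.5, pos_y_2 = 9, pos_z_2 = 3.5, height_2 = 7.75, pos_x_3 = 6.75, pos_y_3 = 10, pos_z_3 = 9.5, depth_3 = 5.25, height_3 = 5.75, pos_x_4 = 14.75, pos_y_4 = 6.75, pos_z_4 = 11.25, pos_x_5 = 13.25, pos_y_5 = 11.75, pos_z_5 = 14.25, height_5 = 5.5, pos_x_6 = 15.25, pos_y_6 = 4.75, height_6 = 3.75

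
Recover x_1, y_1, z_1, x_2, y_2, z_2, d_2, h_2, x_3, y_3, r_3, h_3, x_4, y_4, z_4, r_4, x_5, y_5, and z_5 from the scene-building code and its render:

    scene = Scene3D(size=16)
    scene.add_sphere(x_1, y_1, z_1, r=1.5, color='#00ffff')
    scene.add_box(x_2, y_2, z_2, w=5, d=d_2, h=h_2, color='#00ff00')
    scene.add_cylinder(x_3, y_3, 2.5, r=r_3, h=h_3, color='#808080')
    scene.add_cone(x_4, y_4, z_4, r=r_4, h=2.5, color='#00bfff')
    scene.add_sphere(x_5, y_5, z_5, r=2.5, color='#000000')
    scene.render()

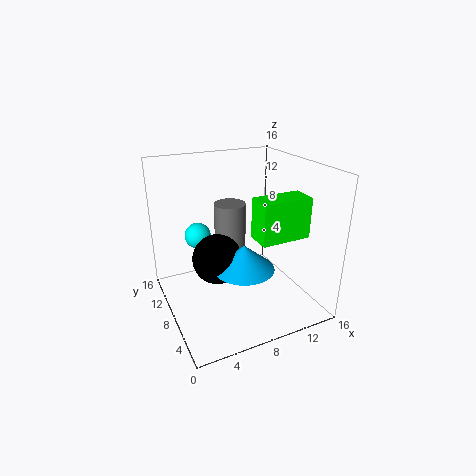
x_1 = 4.5; y_1 = 11.5; z_1 = 7.5; x_2 = 7.5; y_2 = 1.5; z_2 = 10; d_2 = 2.5; h_2 = 4; x_3 = 9.5; y_3 = 13.5; r_3 = 2; h_3 = 7.5; x_4 = 6.5; y_4 = 3.5; z_4 = 7; r_4 = 3; x_5 = 4.5; y_5 = 5.5; z_5 = 7.5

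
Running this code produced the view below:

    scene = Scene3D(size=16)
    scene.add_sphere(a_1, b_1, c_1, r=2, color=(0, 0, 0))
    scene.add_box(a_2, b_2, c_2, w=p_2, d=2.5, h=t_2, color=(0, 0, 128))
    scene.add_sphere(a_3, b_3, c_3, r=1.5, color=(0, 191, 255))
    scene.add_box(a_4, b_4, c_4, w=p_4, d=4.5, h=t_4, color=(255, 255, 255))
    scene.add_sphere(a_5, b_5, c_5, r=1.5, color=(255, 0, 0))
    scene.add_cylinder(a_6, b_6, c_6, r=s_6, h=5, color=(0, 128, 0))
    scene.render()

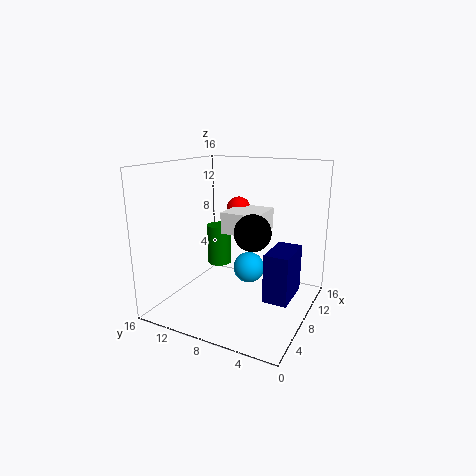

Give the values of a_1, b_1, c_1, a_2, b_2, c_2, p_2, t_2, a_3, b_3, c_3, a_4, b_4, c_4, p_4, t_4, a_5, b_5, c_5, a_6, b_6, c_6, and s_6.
a_1 = 7.5; b_1 = 6; c_1 = 9; a_2 = 4.5; b_2 = 1; c_2 = 3; p_2 = 4.5; t_2 = 5; a_3 = 4.5; b_3 = 5; c_3 = 6.5; a_4 = 8.5; b_4 = 6; c_4 = 8; p_4 = 5; t_4 = 2.5; a_5 = 13; b_5 = 10.5; c_5 = 10; a_6 = 11.5; b_6 = 12.5; c_6 = 3; s_6 = 1.5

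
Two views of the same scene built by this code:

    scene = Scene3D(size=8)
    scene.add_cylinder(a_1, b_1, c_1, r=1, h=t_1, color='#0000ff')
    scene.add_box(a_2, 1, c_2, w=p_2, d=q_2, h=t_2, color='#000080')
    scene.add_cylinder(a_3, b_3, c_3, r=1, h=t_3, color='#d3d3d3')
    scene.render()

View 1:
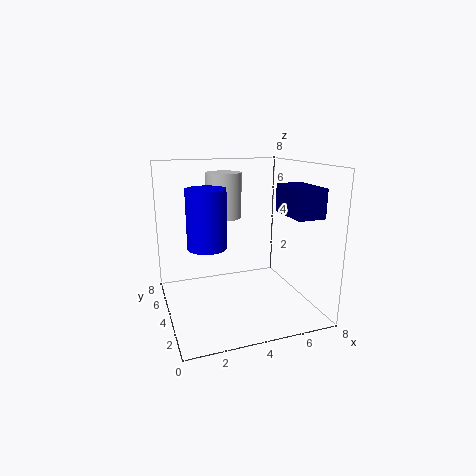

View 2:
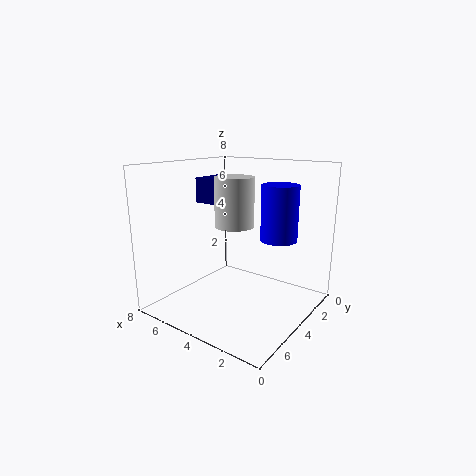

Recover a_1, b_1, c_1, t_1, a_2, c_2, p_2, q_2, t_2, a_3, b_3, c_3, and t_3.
a_1 = 2, b_1 = 3, c_1 = 4, t_1 = 3, a_2 = 6, c_2 = 5.5, p_2 = 1.5, q_2 = 2.5, t_2 = 1.5, a_3 = 3.5, b_3 = 5, c_3 = 5, t_3 = 2.5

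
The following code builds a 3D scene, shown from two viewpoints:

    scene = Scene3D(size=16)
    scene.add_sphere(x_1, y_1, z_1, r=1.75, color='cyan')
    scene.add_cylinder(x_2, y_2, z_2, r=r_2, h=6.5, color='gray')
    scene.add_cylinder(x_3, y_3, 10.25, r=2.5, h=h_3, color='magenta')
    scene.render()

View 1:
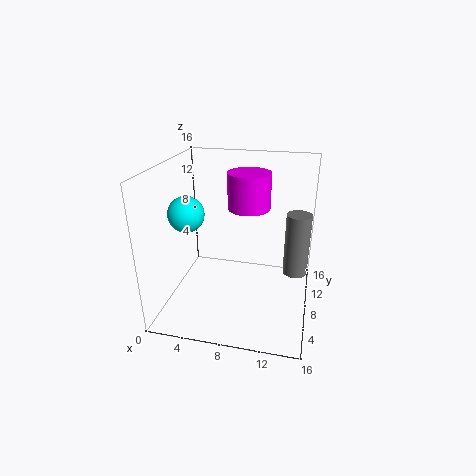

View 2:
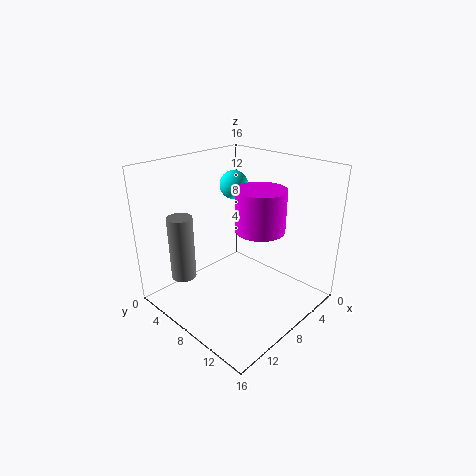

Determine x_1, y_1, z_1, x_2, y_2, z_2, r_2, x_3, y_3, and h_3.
x_1 = 4, y_1 = 3.5, z_1 = 12.25, x_2 = 14.5, y_2 = 6.5, z_2 = 5.5, r_2 = 1.25, x_3 = 8.5, y_3 = 11.5, h_3 = 4.25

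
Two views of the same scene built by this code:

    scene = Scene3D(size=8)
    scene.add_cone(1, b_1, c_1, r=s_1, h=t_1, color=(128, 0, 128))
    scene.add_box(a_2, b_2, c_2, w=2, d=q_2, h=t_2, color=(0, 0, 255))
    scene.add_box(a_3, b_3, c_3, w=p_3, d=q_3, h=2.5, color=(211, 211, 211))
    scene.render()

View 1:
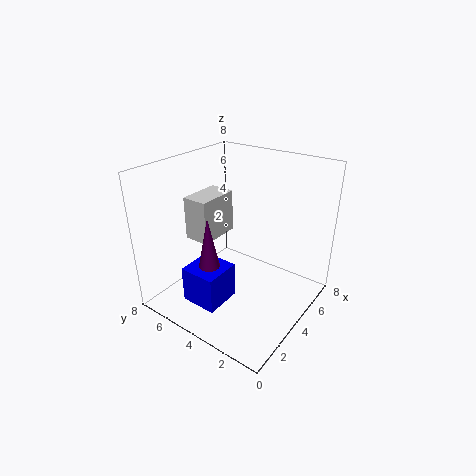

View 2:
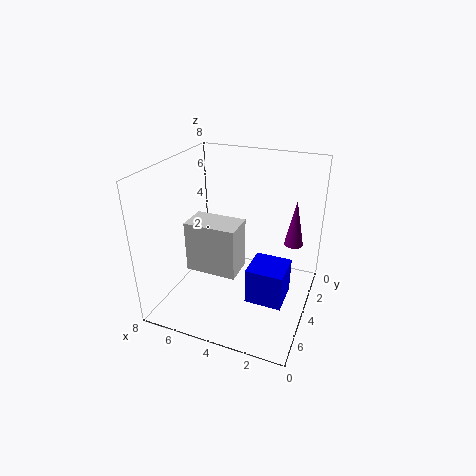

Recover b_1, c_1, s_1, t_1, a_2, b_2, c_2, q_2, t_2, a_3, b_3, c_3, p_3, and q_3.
b_1 = 3.5; c_1 = 4; s_1 = 0.5; t_1 = 2.5; a_2 = 1; b_2 = 3.5; c_2 = 1; q_2 = 2; t_2 = 2; a_3 = 3; b_3 = 5.5; c_3 = 3.5; p_3 = 2.5; q_3 = 1.5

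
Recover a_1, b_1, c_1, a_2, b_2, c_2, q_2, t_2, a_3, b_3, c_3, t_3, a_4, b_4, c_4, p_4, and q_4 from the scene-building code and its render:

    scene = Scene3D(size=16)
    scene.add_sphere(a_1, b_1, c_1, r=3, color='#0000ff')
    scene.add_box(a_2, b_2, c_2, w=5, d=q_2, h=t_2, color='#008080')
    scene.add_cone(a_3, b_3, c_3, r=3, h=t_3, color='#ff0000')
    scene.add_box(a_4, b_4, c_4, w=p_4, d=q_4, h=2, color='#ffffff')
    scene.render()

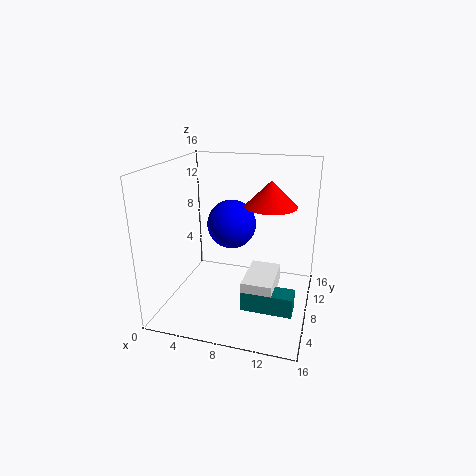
a_1 = 6; b_1 = 12; c_1 = 8; a_2 = 10; b_2 = 2; c_2 = 3; q_2 = 2; t_2 = 2; a_3 = 11; b_3 = 11; c_3 = 11; t_3 = 3; a_4 = 10; b_4 = 2; c_4 = 4; p_4 = 3; q_4 = 5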